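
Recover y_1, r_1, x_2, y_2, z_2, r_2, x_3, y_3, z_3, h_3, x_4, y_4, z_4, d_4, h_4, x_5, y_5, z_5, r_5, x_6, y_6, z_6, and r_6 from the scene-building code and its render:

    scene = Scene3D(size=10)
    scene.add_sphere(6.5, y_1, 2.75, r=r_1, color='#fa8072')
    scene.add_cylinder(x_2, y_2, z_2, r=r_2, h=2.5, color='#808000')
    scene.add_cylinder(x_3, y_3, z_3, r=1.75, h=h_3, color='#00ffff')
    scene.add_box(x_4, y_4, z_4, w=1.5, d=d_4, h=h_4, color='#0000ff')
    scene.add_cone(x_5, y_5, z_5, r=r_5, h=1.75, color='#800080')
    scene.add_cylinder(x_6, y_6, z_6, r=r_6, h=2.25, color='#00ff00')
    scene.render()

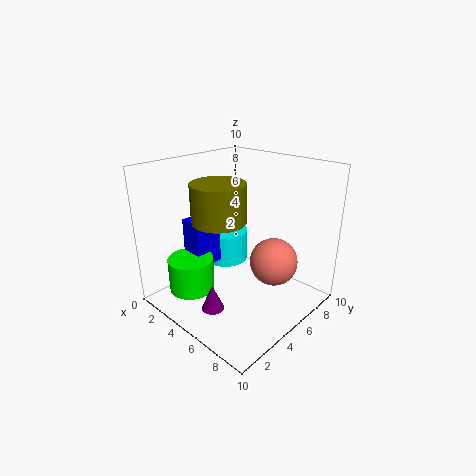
y_1 = 7.25, r_1 = 1.75, x_2 = 5, y_2 = 3.25, z_2 = 6.75, r_2 = 1.75, x_3 = 1.75, y_3 = 7, z_3 = 1.5, h_3 = 2.5, x_4 = 2.5, y_4 = 2.25, z_4 = 3.25, d_4 = 2, h_4 = 3.25, x_5 = 5.5, y_5 = 2, z_5 = 1, r_5 = 0.75, x_6 = 3.75, y_6 = 1.75, z_6 = 2, r_6 = 1.5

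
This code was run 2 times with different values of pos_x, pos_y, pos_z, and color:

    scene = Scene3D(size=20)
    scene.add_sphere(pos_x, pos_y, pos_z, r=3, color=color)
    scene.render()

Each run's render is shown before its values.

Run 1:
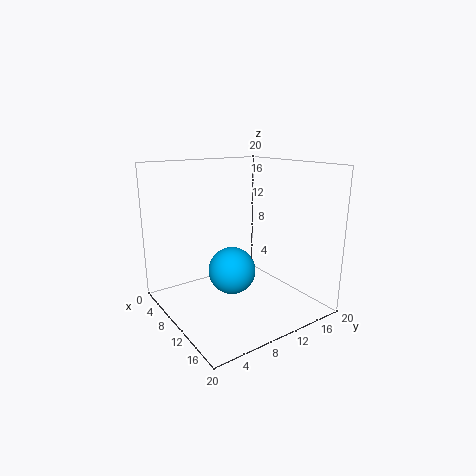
pos_x = 13
pos_y = 7
pos_z = 7
color = 'deepskyblue'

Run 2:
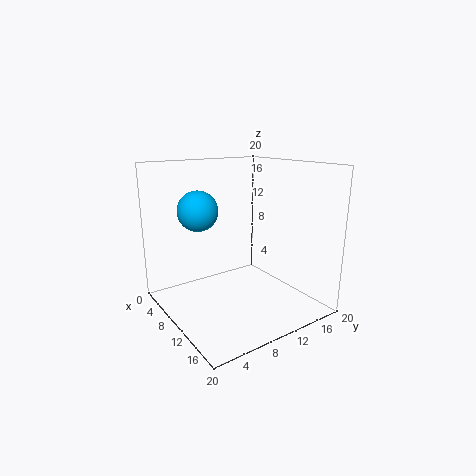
pos_x = 4
pos_y = 7
pos_z = 13
color = 'deepskyblue'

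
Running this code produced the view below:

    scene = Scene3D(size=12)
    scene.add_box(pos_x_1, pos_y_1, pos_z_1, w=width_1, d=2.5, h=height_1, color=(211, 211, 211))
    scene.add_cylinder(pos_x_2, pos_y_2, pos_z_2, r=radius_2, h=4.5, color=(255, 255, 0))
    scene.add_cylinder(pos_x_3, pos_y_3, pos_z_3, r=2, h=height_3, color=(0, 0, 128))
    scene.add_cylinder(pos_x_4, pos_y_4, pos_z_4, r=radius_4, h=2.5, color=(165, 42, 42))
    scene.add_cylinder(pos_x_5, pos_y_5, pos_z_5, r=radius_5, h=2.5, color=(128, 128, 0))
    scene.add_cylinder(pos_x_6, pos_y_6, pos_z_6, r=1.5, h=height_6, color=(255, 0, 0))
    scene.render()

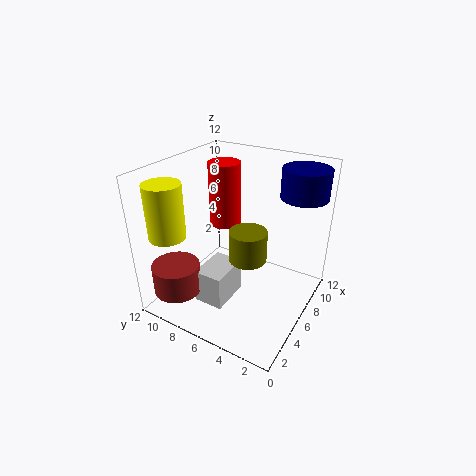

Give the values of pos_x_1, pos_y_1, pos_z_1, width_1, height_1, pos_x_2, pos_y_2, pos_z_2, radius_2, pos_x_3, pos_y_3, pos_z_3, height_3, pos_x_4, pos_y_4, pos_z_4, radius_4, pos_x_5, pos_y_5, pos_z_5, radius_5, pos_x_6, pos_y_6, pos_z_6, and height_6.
pos_x_1 = 3; pos_y_1 = 6; pos_z_1 = 0.5; width_1 = 3.5; height_1 = 3; pos_x_2 = 2.5; pos_y_2 = 10.5; pos_z_2 = 6.5; radius_2 = 1.5; pos_x_3 = 10; pos_y_3 = 2; pos_z_3 = 9; height_3 = 2.5; pos_x_4 = 2.5; pos_y_4 = 10; pos_z_4 = 1.5; radius_4 = 2; pos_x_5 = 5; pos_y_5 = 4.5; pos_z_5 = 5; radius_5 = 1.5; pos_x_6 = 9.5; pos_y_6 = 9.5; pos_z_6 = 5; height_6 = 6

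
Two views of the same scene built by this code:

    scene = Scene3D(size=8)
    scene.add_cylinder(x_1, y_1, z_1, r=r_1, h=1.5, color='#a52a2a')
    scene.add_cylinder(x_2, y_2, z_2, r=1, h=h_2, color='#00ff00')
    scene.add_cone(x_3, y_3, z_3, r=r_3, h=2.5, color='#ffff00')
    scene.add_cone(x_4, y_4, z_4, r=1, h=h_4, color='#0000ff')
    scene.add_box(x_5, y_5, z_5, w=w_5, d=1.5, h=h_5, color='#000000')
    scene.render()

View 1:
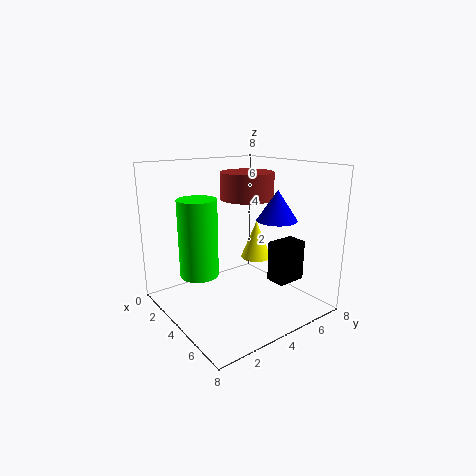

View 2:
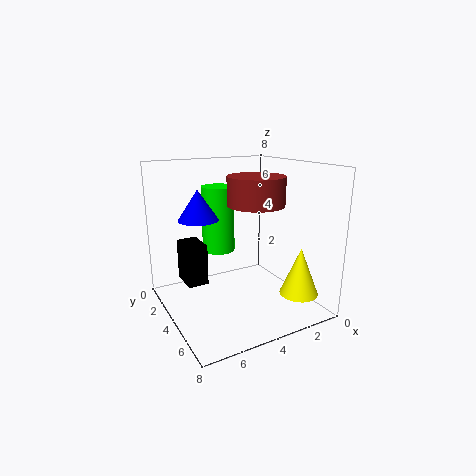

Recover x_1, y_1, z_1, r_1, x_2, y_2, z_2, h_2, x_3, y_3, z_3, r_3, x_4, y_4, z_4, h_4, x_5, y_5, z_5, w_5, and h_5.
x_1 = 3.5, y_1 = 5, z_1 = 6, r_1 = 1.5, x_2 = 4, y_2 = 1.5, z_2 = 2.5, h_2 = 4, x_3 = 2, y_3 = 7, z_3 = 1.5, r_3 = 1, x_4 = 6.5, y_4 = 4.5, z_4 = 5.5, h_4 = 1.5, x_5 = 6.5, y_5 = 4, z_5 = 2.5, w_5 = 1, h_5 = 2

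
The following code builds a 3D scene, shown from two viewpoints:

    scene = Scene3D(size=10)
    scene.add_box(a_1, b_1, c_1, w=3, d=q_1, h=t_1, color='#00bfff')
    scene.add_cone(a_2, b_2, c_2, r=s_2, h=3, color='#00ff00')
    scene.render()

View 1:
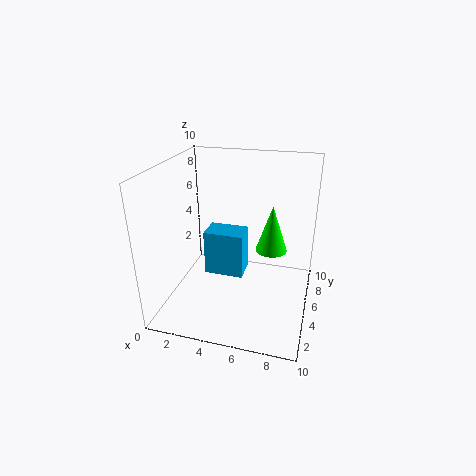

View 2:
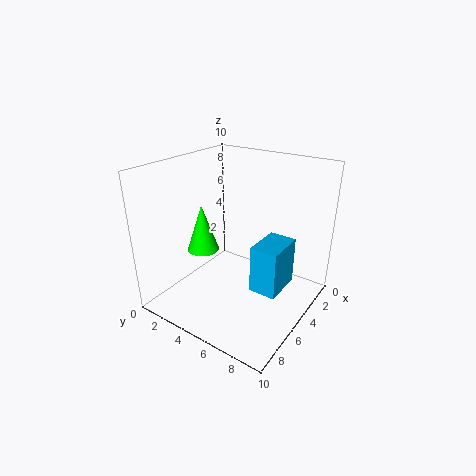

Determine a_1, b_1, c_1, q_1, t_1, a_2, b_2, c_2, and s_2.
a_1 = 2, b_1 = 6, c_1 = 1, q_1 = 2, t_1 = 3.5, a_2 = 7.5, b_2 = 4, c_2 = 5, s_2 = 1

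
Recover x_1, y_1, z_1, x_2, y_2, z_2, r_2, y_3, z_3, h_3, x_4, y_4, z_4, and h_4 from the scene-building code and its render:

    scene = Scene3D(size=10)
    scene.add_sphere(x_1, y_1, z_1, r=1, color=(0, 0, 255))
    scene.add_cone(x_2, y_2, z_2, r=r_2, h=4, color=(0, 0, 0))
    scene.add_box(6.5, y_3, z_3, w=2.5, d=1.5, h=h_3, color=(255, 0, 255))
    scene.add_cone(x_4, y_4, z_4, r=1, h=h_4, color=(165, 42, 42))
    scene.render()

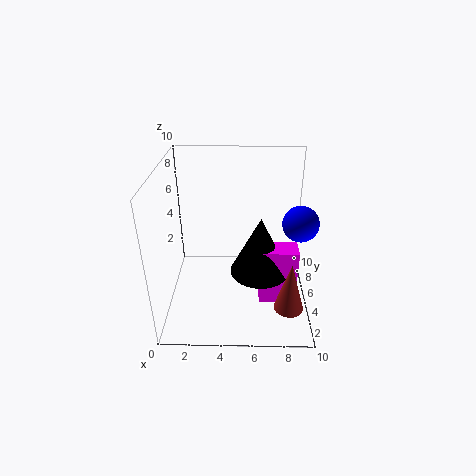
x_1 = 8.5
y_1 = 1.5
z_1 = 8
x_2 = 6.5
y_2 = 4
z_2 = 3
r_2 = 2
y_3 = 3
z_3 = 1
h_3 = 4
x_4 = 8.5
y_4 = 2.5
z_4 = 1
h_4 = 3.5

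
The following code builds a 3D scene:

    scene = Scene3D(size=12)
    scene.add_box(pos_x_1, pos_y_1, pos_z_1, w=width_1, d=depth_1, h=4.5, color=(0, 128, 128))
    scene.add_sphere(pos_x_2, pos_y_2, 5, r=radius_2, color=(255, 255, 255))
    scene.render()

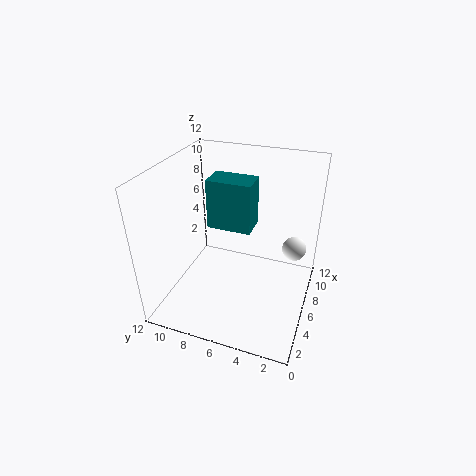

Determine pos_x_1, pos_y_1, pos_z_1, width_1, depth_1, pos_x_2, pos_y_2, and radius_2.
pos_x_1 = 7.5; pos_y_1 = 5.5; pos_z_1 = 5.5; width_1 = 2.5; depth_1 = 4; pos_x_2 = 7.5; pos_y_2 = 1.5; radius_2 = 1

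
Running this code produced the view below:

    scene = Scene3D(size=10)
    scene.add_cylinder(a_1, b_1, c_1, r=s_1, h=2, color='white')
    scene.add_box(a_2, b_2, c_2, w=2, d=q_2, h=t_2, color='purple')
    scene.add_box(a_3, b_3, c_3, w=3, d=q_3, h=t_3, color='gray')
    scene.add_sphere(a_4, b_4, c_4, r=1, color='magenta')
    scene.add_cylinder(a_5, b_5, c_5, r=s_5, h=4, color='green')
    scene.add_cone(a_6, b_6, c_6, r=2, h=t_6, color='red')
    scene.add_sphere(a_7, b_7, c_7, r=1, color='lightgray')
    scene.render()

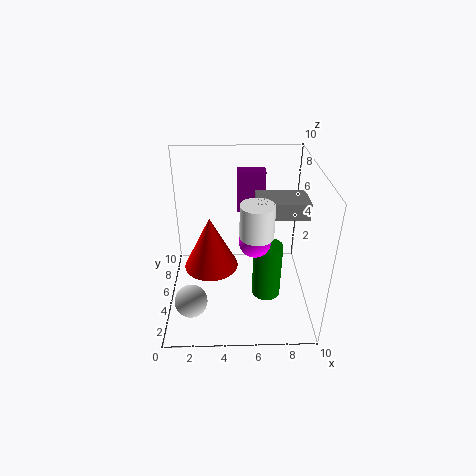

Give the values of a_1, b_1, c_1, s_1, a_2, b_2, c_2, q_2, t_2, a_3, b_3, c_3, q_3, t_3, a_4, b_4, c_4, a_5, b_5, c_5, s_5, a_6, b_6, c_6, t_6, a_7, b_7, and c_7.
a_1 = 6
b_1 = 2
c_1 = 7
s_1 = 1
a_2 = 5
b_2 = 7
c_2 = 6
q_2 = 1
t_2 = 3
a_3 = 6
b_3 = 2
c_3 = 8
q_3 = 2
t_3 = 1
a_4 = 6
b_4 = 3
c_4 = 6
a_5 = 7
b_5 = 4
c_5 = 1
s_5 = 1
a_6 = 3
b_6 = 6
c_6 = 2
t_6 = 4
a_7 = 2
b_7 = 1
c_7 = 3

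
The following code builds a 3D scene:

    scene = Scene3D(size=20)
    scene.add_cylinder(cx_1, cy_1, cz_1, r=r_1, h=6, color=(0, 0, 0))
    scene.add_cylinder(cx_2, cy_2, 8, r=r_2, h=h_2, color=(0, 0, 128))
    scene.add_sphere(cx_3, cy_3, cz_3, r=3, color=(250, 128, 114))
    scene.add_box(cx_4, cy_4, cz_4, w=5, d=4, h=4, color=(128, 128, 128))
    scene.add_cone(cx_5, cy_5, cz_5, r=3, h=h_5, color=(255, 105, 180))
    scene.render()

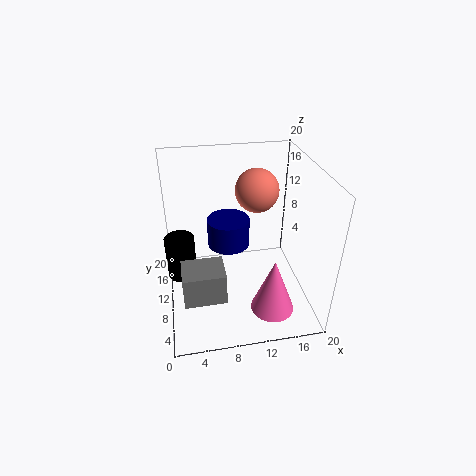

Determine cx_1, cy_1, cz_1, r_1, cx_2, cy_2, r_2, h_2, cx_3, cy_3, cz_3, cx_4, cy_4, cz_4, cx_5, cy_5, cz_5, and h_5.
cx_1 = 2
cy_1 = 10
cz_1 = 5
r_1 = 2
cx_2 = 9
cy_2 = 12
r_2 = 3
h_2 = 4
cx_3 = 13
cy_3 = 12
cz_3 = 16
cx_4 = 2
cy_4 = 1
cz_4 = 7
cx_5 = 14
cy_5 = 5
cz_5 = 1
h_5 = 8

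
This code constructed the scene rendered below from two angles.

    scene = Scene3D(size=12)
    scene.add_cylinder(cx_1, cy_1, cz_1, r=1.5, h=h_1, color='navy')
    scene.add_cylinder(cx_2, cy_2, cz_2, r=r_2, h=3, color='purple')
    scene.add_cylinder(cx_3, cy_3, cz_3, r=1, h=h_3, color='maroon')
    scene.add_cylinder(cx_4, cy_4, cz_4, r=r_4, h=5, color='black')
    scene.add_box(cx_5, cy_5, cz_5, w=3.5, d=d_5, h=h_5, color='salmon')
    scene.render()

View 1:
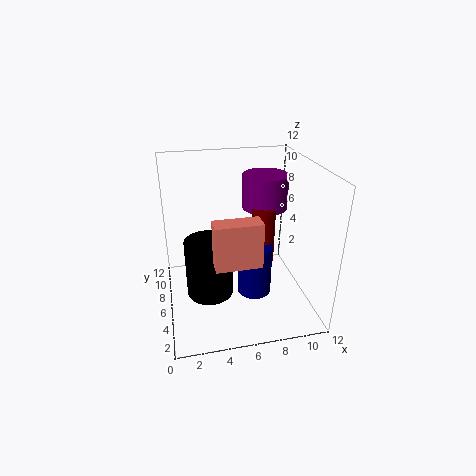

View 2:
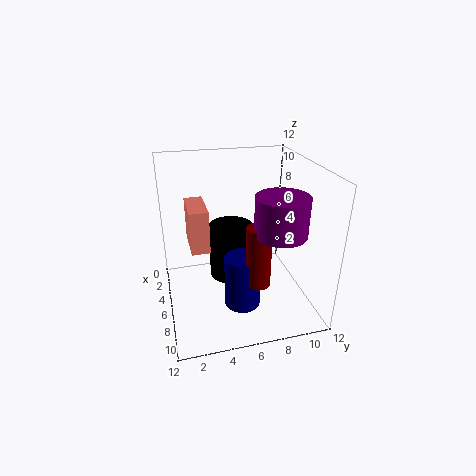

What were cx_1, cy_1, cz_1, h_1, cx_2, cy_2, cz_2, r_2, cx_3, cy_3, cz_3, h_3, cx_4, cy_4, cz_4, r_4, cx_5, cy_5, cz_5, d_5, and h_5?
cx_1 = 7.5; cy_1 = 6; cz_1 = 0.5; h_1 = 4.5; cx_2 = 9; cy_2 = 8.5; cz_2 = 7.5; r_2 = 2; cx_3 = 8.5; cy_3 = 7; cz_3 = 3; h_3 = 5; cx_4 = 3.5; cy_4 = 6; cz_4 = 1; r_4 = 2; cx_5 = 3.5; cy_5 = 2; cz_5 = 5.5; d_5 = 1.5; h_5 = 3.5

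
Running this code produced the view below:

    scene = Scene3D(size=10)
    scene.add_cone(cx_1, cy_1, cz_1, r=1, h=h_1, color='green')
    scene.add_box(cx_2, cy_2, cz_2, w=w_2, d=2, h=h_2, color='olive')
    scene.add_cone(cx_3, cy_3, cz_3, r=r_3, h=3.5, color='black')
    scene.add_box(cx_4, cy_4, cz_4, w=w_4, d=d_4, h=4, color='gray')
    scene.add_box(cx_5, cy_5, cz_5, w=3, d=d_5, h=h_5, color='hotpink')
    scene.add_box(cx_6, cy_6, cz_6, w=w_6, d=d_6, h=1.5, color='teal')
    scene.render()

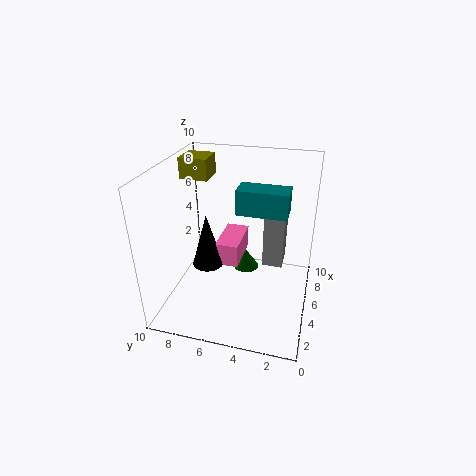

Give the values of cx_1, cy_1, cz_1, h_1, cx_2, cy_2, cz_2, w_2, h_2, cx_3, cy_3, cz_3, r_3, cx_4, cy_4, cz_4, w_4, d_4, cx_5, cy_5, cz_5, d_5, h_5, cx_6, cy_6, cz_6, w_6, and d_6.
cx_1 = 7.5, cy_1 = 5, cz_1 = 1, h_1 = 1.5, cx_2 = 6, cy_2 = 7.5, cz_2 = 8.5, w_2 = 2, h_2 = 1.5, cx_3 = 3, cy_3 = 6.5, cz_3 = 4, r_3 = 1, cx_4 = 6.5, cy_4 = 2, cz_4 = 2, w_4 = 2, d_4 = 1.5, cx_5 = 3, cy_5 = 4.5, cz_5 = 4, d_5 = 1.5, h_5 = 1.5, cx_6 = 2.5, cy_6 = 1.5, cz_6 = 8, w_6 = 1.5, d_6 = 3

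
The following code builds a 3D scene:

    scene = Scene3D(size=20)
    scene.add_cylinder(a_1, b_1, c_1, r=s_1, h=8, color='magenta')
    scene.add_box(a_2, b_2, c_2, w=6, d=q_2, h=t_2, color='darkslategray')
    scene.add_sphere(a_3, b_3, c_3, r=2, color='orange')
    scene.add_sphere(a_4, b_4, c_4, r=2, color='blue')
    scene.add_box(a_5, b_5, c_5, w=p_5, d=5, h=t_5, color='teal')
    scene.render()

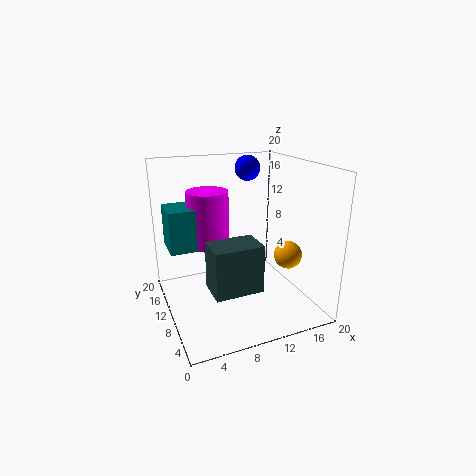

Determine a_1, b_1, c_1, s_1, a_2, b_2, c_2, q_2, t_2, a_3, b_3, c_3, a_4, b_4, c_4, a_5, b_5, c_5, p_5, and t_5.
a_1 = 7, b_1 = 14, c_1 = 8, s_1 = 3, a_2 = 4, b_2 = 2, c_2 = 6, q_2 = 4, t_2 = 6, a_3 = 17, b_3 = 8, c_3 = 7, a_4 = 15, b_4 = 18, c_4 = 18, a_5 = 1, b_5 = 12, c_5 = 8, p_5 = 5, t_5 = 6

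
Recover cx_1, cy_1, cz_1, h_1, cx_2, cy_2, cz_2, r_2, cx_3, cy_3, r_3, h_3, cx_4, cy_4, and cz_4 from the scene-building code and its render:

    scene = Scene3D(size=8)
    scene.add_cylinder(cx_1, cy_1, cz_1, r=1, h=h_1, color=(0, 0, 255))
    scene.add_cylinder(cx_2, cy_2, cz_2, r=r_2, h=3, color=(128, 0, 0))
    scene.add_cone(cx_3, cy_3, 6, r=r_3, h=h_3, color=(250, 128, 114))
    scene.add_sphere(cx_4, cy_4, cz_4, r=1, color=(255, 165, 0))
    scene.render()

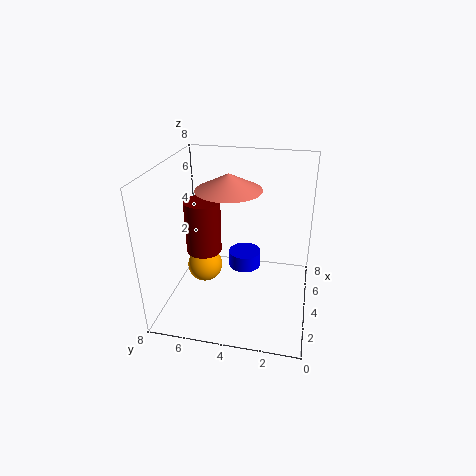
cx_1 = 6, cy_1 = 4, cz_1 = 1, h_1 = 1, cx_2 = 4, cy_2 = 6, cz_2 = 3, r_2 = 1, cx_3 = 6, cy_3 = 5, r_3 = 2, h_3 = 1, cx_4 = 4, cy_4 = 6, cz_4 = 2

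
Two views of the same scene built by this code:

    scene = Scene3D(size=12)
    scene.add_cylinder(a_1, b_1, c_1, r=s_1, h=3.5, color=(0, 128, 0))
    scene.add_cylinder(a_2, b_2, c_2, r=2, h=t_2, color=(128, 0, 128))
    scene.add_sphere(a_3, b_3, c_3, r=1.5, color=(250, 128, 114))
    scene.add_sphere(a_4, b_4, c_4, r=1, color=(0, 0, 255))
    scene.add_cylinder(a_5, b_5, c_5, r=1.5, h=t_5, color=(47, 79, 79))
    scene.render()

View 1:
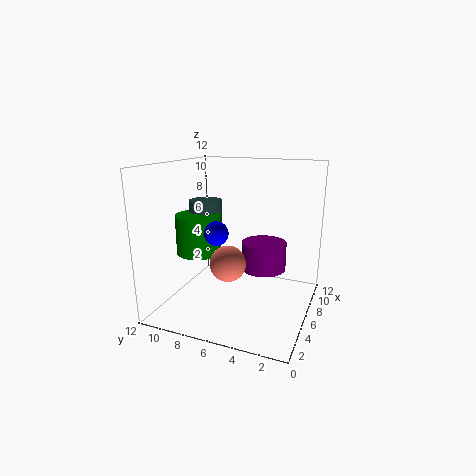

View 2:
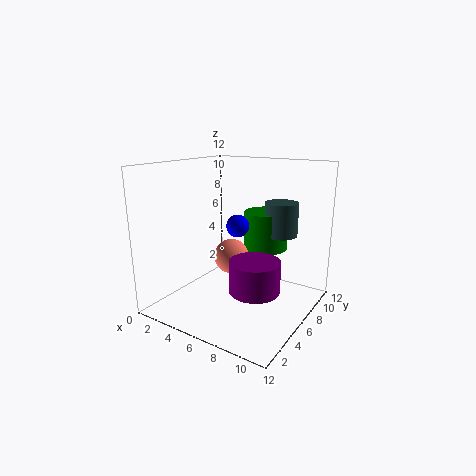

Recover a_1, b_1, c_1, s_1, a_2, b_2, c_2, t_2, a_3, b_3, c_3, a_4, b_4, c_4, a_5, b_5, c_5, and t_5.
a_1 = 6.5
b_1 = 10
c_1 = 4
s_1 = 2
a_2 = 8.5
b_2 = 4.5
c_2 = 2.5
t_2 = 2.5
a_3 = 5
b_3 = 6.5
c_3 = 4
a_4 = 5
b_4 = 7.5
c_4 = 6.5
a_5 = 8
b_5 = 10
c_5 = 5.5
t_5 = 3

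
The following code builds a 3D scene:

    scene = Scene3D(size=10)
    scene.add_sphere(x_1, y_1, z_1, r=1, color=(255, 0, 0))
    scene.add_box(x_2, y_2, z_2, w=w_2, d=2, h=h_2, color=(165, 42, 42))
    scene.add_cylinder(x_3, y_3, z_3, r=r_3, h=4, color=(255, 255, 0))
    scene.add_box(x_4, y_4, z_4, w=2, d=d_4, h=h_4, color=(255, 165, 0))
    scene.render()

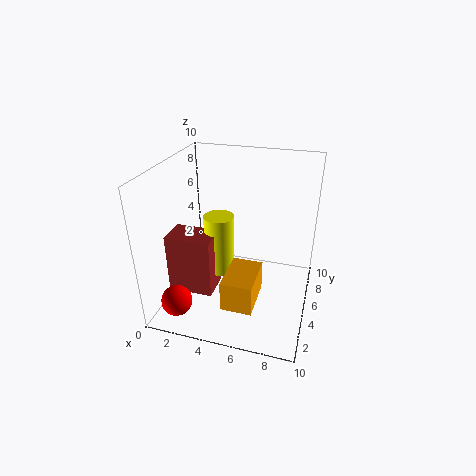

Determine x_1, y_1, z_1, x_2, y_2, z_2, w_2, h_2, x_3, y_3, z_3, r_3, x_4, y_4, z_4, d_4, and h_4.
x_1 = 2
y_1 = 1
z_1 = 2
x_2 = 1
y_2 = 2
z_2 = 2
w_2 = 3
h_2 = 4
x_3 = 4
y_3 = 4
z_3 = 3
r_3 = 1
x_4 = 5
y_4 = 1
z_4 = 2
d_4 = 3
h_4 = 2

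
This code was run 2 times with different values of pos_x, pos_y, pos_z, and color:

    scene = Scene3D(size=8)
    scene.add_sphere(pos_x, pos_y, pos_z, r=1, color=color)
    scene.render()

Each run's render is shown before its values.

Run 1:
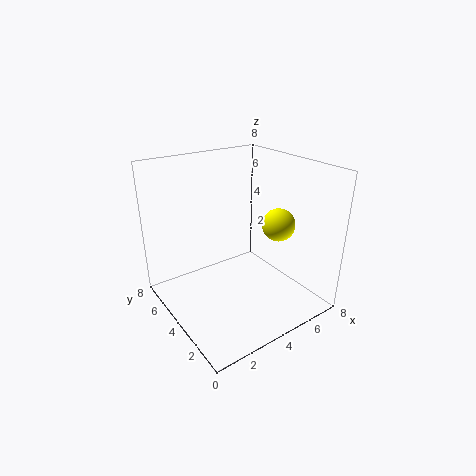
pos_x = 7
pos_y = 4
pos_z = 4
color = 'yellow'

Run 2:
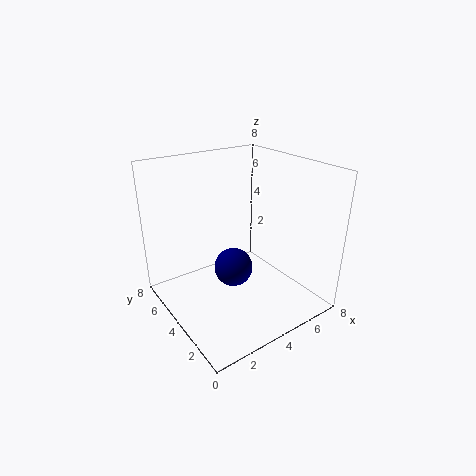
pos_x = 3
pos_y = 3
pos_z = 3
color = 'navy'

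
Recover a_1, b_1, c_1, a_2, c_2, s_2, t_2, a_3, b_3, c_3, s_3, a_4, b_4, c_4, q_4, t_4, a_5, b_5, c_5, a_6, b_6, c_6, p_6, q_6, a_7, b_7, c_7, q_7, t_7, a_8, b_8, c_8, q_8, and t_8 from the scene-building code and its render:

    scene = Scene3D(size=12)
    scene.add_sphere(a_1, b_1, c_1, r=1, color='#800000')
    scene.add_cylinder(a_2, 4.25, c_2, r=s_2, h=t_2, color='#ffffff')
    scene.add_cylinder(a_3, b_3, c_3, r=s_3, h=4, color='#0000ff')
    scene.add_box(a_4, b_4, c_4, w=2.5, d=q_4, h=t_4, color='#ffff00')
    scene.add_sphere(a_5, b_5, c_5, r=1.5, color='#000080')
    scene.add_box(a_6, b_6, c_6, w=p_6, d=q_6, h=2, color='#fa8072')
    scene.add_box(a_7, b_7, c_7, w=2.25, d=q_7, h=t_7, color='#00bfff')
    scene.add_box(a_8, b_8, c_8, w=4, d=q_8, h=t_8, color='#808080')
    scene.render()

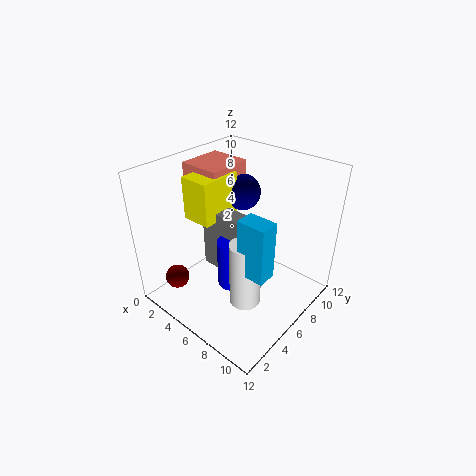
a_1 = 2.5; b_1 = 2; c_1 = 2.5; a_2 = 8.25; c_2 = 1.75; s_2 = 1.25; t_2 = 5.5; a_3 = 6.75; b_3 = 4.5; c_3 = 2.75; s_3 = 1.25; a_4 = 2.5; b_4 = 3.5; c_4 = 7.75; q_4 = 3.5; t_4 = 3.5; a_5 = 5; b_5 = 7.75; c_5 = 9.25; a_6 = 1.25; b_6 = 4.75; c_6 = 9.75; p_6 = 3.5; q_6 = 3.75; a_7 = 8.25; b_7 = 3.25; c_7 = 5.25; q_7 = 1.5; t_7 = 4.5; a_8 = 3.5; b_8 = 4.5; c_8 = 3.25; q_8 = 1.5; t_8 = 5.25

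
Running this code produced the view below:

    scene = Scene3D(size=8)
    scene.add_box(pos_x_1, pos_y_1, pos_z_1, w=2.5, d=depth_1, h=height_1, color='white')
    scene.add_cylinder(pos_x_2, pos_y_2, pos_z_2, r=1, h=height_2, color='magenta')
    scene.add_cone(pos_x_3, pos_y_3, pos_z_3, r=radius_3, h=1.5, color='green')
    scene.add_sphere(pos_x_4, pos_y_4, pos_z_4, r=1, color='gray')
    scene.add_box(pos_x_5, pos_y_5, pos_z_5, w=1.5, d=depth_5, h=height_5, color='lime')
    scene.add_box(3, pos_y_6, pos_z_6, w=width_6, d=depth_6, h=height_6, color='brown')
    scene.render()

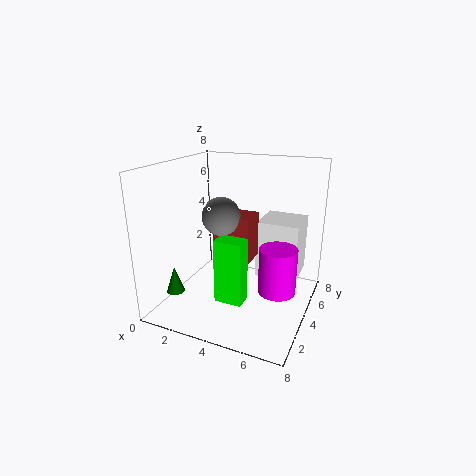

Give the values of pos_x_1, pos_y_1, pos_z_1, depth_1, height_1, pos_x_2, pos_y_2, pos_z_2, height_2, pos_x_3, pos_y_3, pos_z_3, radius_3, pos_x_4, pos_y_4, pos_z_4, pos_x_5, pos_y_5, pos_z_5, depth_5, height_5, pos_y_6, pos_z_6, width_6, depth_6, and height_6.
pos_x_1 = 4.5, pos_y_1 = 5.5, pos_z_1 = 1, depth_1 = 2.5, height_1 = 3.5, pos_x_2 = 6.5, pos_y_2 = 3.5, pos_z_2 = 1.5, height_2 = 2.5, pos_x_3 = 1, pos_y_3 = 2, pos_z_3 = 1, radius_3 = 0.5, pos_x_4 = 3.5, pos_y_4 = 3, pos_z_4 = 5.5, pos_x_5 = 3.5, pos_y_5 = 2, pos_z_5 = 1, depth_5 = 1, height_5 = 3.5, pos_y_6 = 3, pos_z_6 = 3, width_6 = 2, depth_6 = 1.5, height_6 = 2.5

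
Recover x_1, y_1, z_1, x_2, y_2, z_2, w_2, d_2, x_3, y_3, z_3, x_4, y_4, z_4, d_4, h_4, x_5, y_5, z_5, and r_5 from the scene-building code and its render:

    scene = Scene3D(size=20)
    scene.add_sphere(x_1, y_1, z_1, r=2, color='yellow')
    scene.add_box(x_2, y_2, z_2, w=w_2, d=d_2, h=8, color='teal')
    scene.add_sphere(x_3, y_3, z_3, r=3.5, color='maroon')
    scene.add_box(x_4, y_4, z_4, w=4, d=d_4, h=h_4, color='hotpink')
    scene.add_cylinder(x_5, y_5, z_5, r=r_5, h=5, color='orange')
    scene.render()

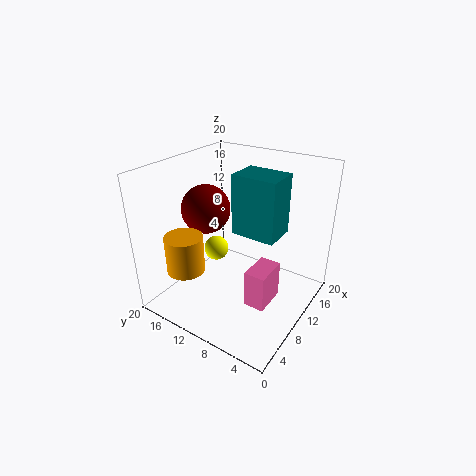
x_1 = 14; y_1 = 17; z_1 = 4; x_2 = 8.5; y_2 = 4; z_2 = 11.5; w_2 = 4.5; d_2 = 6; x_3 = 10; y_3 = 15.5; z_3 = 13; x_4 = 3; y_4 = 2; z_4 = 6; d_4 = 2.5; h_4 = 4.5; x_5 = 3.5; y_5 = 14; z_5 = 7; r_5 = 2.5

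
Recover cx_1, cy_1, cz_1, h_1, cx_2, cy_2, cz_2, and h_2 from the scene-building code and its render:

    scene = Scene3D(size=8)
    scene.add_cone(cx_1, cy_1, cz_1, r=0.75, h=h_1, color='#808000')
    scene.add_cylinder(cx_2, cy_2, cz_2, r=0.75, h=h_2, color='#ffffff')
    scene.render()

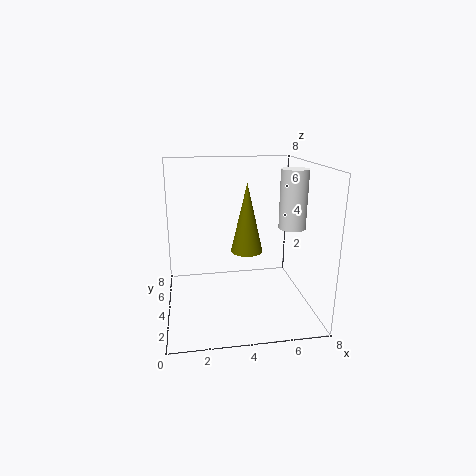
cx_1 = 4, cy_1 = 1.5, cz_1 = 4.25, h_1 = 3.25, cx_2 = 7, cy_2 = 3.75, cz_2 = 4.5, h_2 = 3.25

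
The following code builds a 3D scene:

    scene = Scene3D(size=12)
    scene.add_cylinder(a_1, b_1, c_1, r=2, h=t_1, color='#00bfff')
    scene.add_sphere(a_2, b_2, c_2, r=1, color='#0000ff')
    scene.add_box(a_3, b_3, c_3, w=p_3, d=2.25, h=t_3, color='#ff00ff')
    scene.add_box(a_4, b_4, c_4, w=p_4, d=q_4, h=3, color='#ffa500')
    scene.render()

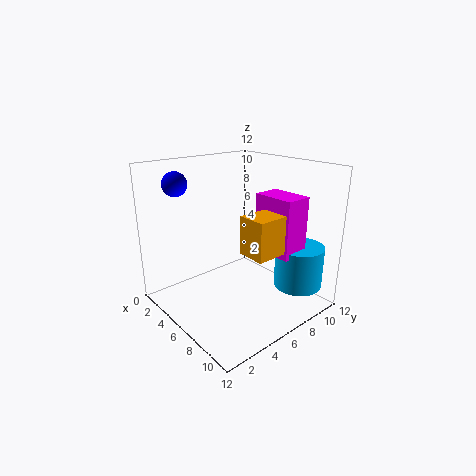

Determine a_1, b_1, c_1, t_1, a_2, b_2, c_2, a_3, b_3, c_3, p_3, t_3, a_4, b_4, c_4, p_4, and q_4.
a_1 = 9.75, b_1 = 9.5, c_1 = 2, t_1 = 3.5, a_2 = 2.75, b_2 = 2.25, c_2 = 10.5, a_3 = 6.75, b_3 = 7.25, c_3 = 5, p_3 = 3.5, t_3 = 4.75, a_4 = 8, b_4 = 4.5, c_4 = 5.75, p_4 = 2.25, q_4 = 2.5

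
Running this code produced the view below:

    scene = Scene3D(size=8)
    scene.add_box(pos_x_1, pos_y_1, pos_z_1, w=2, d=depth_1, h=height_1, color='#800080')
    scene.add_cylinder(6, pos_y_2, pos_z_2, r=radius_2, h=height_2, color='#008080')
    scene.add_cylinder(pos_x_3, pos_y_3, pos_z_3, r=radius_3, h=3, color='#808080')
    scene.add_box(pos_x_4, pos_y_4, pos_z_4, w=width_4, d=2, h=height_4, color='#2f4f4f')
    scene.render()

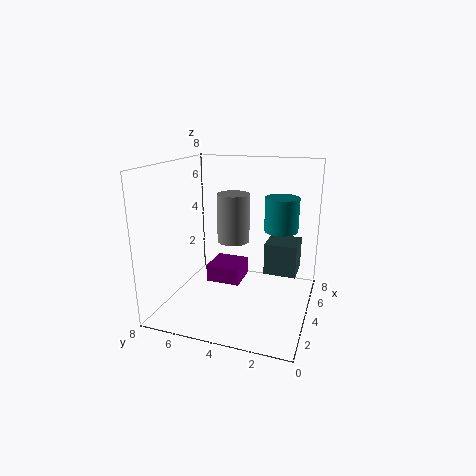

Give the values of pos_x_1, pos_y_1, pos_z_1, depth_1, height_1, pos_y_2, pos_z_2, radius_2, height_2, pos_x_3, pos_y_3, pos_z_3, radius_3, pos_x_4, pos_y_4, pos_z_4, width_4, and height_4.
pos_x_1 = 4; pos_y_1 = 4; pos_z_1 = 1; depth_1 = 2; height_1 = 1; pos_y_2 = 2; pos_z_2 = 4; radius_2 = 1; height_2 = 2; pos_x_3 = 6; pos_y_3 = 5; pos_z_3 = 3; radius_3 = 1; pos_x_4 = 6; pos_y_4 = 1; pos_z_4 = 1; width_4 = 2; height_4 = 2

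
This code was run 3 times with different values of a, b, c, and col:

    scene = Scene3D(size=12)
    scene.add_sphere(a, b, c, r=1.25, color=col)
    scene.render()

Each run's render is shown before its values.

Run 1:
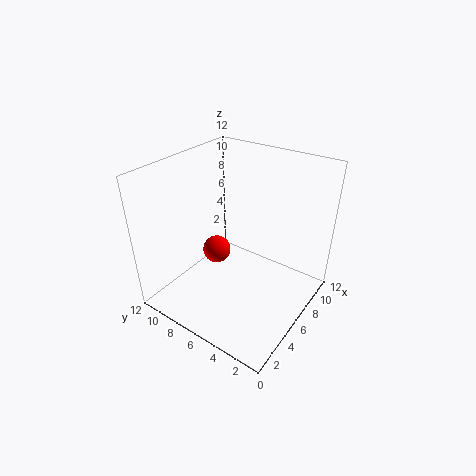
a = 6.5
b = 8.75
c = 3.5
col = 'red'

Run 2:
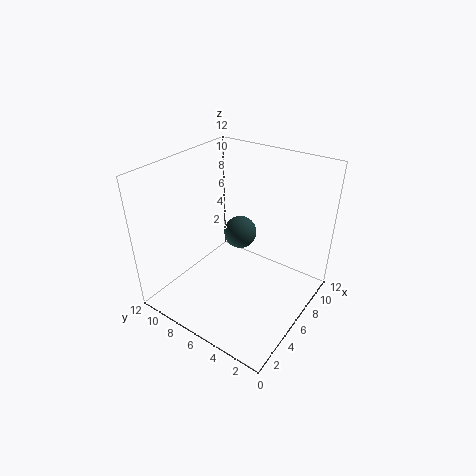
a = 5.25
b = 5.25
c = 7.25
col = 'darkslategray'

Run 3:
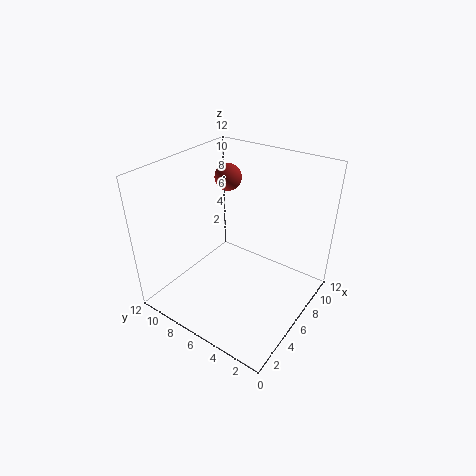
a = 9.75
b = 9.75
c = 9.25
col = 'brown'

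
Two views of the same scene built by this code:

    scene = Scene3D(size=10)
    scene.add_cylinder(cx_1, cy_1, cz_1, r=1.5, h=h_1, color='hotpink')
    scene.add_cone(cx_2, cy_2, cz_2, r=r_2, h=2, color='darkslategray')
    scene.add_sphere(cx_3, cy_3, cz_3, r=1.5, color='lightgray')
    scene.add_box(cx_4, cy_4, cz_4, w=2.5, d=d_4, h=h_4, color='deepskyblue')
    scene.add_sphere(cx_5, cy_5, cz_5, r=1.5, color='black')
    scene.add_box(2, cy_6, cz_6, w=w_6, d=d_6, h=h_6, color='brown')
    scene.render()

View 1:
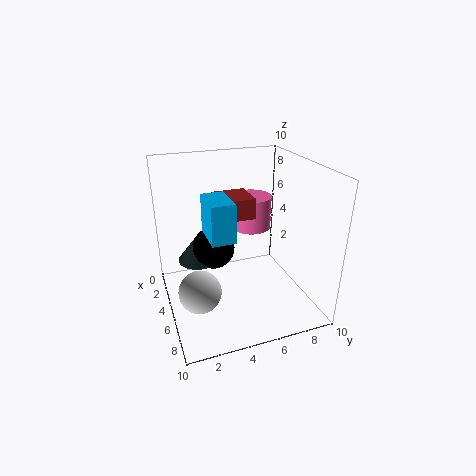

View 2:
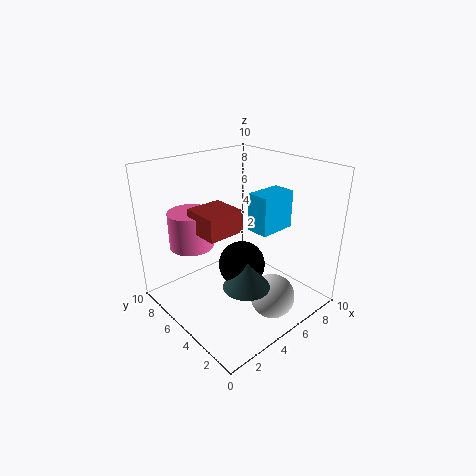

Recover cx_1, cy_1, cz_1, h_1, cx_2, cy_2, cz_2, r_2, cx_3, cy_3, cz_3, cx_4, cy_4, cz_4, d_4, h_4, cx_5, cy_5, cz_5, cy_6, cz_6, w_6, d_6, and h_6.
cx_1 = 2.5, cy_1 = 7, cz_1 = 4.5, h_1 = 2.5, cx_2 = 3.5, cy_2 = 2.5, cz_2 = 3, r_2 = 1.5, cx_3 = 5.5, cy_3 = 2, cz_3 = 1.5, cx_4 = 5, cy_4 = 2.5, cz_4 = 6, d_4 = 1.5, h_4 = 2.5, cx_5 = 4, cy_5 = 3.5, cz_5 = 4, cy_6 = 4, cz_6 = 6, w_6 = 2.5, d_6 = 2.5, h_6 = 1.5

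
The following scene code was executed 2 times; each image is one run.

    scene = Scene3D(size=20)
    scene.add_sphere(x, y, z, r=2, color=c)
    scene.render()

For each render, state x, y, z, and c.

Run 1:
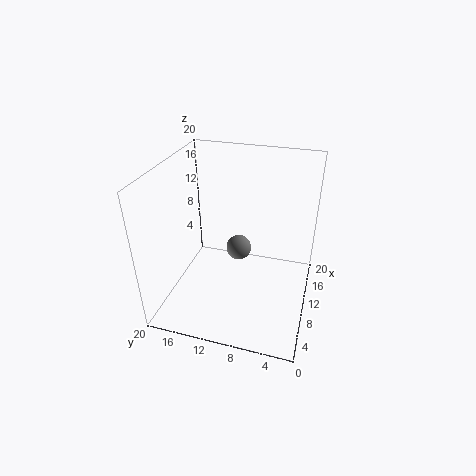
x = 15.5, y = 11.5, z = 4.5, c = 'gray'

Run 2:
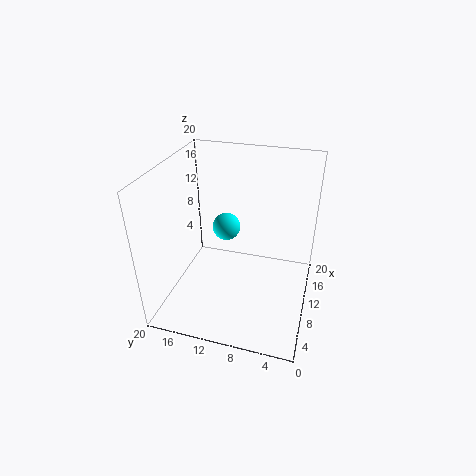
x = 12.5, y = 12.5, z = 10, c = 'cyan'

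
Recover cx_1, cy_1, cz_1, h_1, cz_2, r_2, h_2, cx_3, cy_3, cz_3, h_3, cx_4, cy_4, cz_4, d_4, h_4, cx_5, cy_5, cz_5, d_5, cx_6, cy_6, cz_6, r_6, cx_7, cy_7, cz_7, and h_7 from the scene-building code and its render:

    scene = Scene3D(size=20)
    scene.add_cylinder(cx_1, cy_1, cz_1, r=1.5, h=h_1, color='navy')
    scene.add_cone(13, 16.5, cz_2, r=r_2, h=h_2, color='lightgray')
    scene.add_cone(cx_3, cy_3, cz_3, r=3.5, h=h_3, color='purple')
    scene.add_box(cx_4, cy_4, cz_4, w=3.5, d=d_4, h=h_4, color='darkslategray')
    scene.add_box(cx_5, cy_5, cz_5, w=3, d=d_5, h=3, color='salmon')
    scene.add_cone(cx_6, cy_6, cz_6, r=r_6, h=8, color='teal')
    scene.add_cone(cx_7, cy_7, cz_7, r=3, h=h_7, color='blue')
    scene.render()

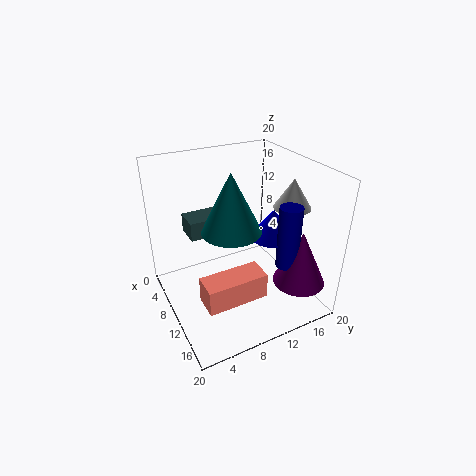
cx_1 = 15.5
cy_1 = 14.5
cz_1 = 7.5
h_1 = 8.5
cz_2 = 14.5
r_2 = 2.5
h_2 = 4
cx_3 = 16.5
cy_3 = 16
cz_3 = 5
h_3 = 7.5
cx_4 = 6
cy_4 = 3.5
cz_4 = 11
d_4 = 7
h_4 = 2.5
cx_5 = 17
cy_5 = 1.5
cz_5 = 8
d_5 = 7
cx_6 = 11
cy_6 = 8.5
cz_6 = 12
r_6 = 4
cx_7 = 12.5
cy_7 = 14
cz_7 = 10.5
h_7 = 4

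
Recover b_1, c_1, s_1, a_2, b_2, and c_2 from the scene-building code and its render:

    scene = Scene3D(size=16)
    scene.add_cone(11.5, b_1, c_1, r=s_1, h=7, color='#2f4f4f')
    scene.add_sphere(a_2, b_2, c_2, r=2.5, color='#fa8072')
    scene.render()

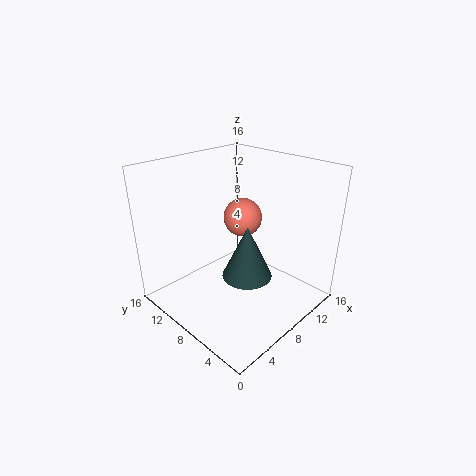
b_1 = 9.75; c_1 = 0.5; s_1 = 3.25; a_2 = 13.25; b_2 = 12.25; c_2 = 7.5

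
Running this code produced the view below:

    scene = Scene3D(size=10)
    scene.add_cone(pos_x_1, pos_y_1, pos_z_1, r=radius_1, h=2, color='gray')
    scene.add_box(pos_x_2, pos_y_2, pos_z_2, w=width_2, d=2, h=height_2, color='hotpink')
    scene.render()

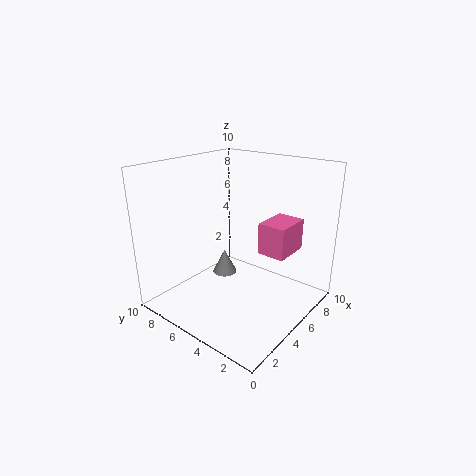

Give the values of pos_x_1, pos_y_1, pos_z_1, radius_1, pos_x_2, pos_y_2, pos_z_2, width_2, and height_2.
pos_x_1 = 7.25
pos_y_1 = 8.25
pos_z_1 = 0.25
radius_1 = 1
pos_x_2 = 6
pos_y_2 = 2
pos_z_2 = 3.75
width_2 = 2.75
height_2 = 2.25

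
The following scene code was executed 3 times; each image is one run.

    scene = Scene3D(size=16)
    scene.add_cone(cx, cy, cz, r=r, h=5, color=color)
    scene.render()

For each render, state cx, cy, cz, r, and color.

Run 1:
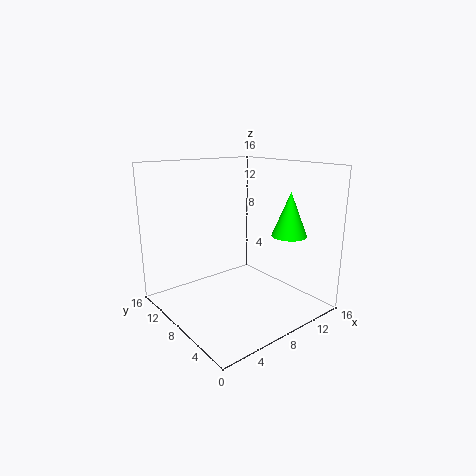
cx = 13, cy = 5, cz = 8, r = 2, color = 'lime'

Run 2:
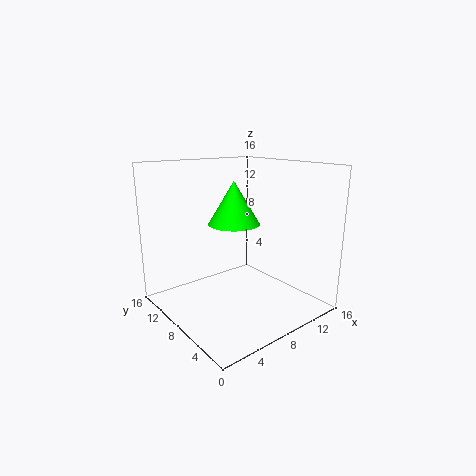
cx = 9, cy = 10, cz = 9, r = 3, color = 'lime'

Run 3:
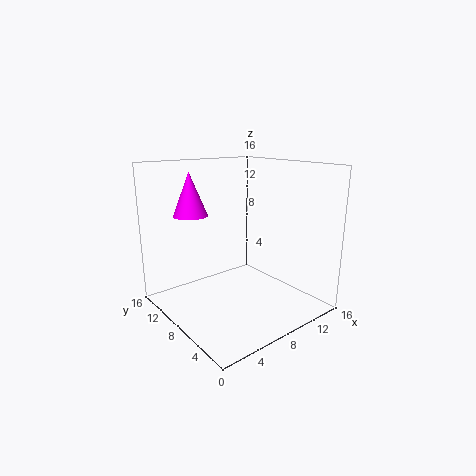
cx = 5, cy = 13, cz = 10, r = 2, color = 'magenta'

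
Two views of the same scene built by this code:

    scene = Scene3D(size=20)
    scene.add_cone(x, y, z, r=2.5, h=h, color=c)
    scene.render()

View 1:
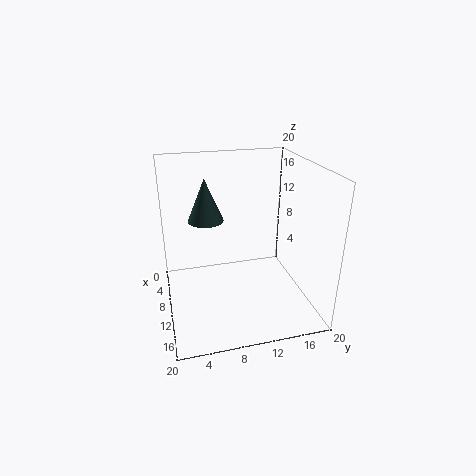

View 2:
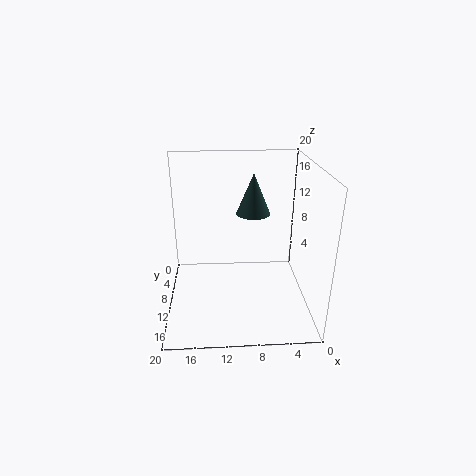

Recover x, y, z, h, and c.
x = 7.5; y = 6; z = 12; h = 6; c = 'darkslategray'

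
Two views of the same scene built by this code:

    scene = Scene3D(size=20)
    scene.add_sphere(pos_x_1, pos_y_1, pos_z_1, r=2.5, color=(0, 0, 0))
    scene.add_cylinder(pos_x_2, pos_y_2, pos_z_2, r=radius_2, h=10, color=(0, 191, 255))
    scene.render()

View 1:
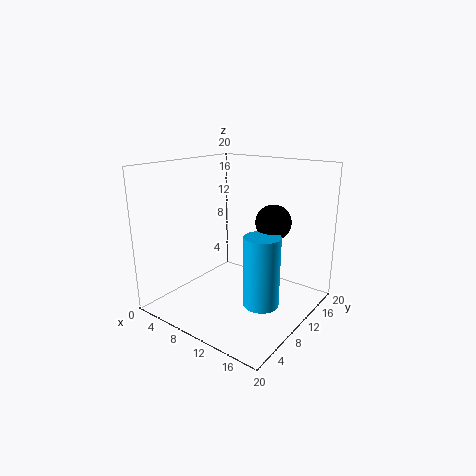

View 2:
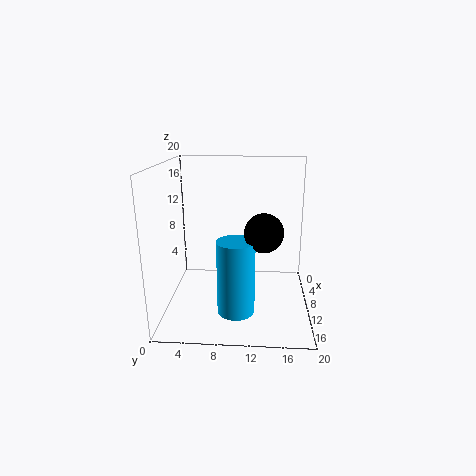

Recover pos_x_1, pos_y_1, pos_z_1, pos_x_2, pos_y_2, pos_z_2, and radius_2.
pos_x_1 = 13.5
pos_y_1 = 13.5
pos_z_1 = 12
pos_x_2 = 14
pos_y_2 = 10
pos_z_2 = 1
radius_2 = 2.5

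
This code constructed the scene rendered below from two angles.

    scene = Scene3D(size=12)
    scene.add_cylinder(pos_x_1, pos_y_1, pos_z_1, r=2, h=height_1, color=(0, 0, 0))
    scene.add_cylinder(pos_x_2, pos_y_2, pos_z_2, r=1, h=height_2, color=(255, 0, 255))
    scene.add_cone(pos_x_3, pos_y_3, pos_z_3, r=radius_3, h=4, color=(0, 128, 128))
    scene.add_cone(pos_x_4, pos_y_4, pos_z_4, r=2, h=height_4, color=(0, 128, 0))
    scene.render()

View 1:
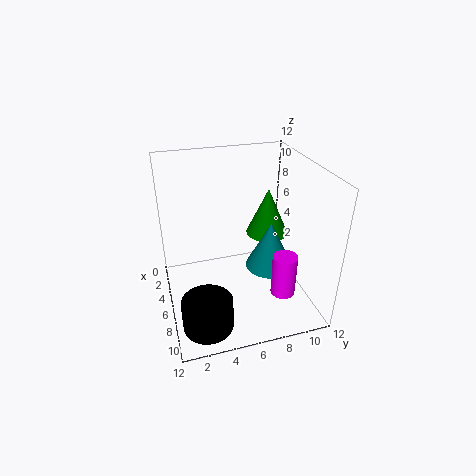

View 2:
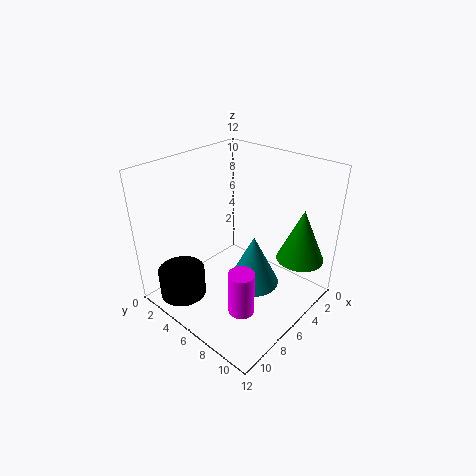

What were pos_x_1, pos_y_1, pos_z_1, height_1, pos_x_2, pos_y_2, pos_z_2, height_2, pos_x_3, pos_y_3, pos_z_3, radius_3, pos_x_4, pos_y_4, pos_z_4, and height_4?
pos_x_1 = 9.5, pos_y_1 = 2.5, pos_z_1 = 0.5, height_1 = 2.5, pos_x_2 = 9, pos_y_2 = 9, pos_z_2 = 2, height_2 = 3.5, pos_x_3 = 7, pos_y_3 = 8.5, pos_z_3 = 3.5, radius_3 = 2, pos_x_4 = 2.5, pos_y_4 = 10, pos_z_4 = 4, height_4 = 4.5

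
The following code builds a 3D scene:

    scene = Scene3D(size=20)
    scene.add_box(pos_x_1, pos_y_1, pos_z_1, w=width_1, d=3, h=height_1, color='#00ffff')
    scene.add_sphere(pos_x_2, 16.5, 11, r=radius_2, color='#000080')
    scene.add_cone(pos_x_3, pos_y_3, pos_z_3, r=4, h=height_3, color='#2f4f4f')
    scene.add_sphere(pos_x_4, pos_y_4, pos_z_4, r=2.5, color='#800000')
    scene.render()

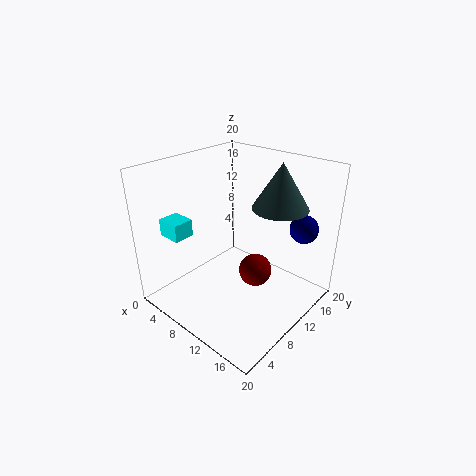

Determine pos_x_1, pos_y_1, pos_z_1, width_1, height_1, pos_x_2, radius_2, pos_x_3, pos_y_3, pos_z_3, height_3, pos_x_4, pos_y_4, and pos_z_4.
pos_x_1 = 0.5
pos_y_1 = 4
pos_z_1 = 9.5
width_1 = 3.5
height_1 = 2.5
pos_x_2 = 16.5
radius_2 = 2
pos_x_3 = 13
pos_y_3 = 15.5
pos_z_3 = 13.5
height_3 = 6.5
pos_x_4 = 10.5
pos_y_4 = 13.5
pos_z_4 = 3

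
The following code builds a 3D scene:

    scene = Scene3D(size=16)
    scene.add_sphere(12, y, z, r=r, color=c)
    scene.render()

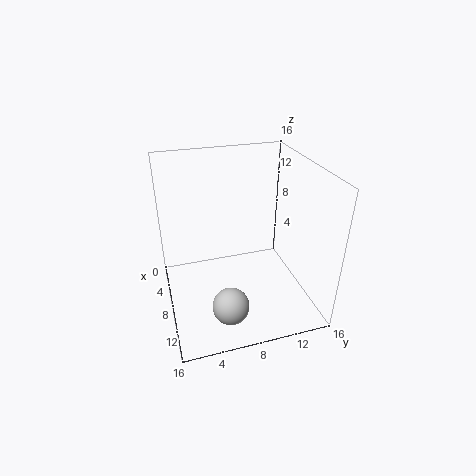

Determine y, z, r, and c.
y = 6
z = 2
r = 2
c = 'lightgray'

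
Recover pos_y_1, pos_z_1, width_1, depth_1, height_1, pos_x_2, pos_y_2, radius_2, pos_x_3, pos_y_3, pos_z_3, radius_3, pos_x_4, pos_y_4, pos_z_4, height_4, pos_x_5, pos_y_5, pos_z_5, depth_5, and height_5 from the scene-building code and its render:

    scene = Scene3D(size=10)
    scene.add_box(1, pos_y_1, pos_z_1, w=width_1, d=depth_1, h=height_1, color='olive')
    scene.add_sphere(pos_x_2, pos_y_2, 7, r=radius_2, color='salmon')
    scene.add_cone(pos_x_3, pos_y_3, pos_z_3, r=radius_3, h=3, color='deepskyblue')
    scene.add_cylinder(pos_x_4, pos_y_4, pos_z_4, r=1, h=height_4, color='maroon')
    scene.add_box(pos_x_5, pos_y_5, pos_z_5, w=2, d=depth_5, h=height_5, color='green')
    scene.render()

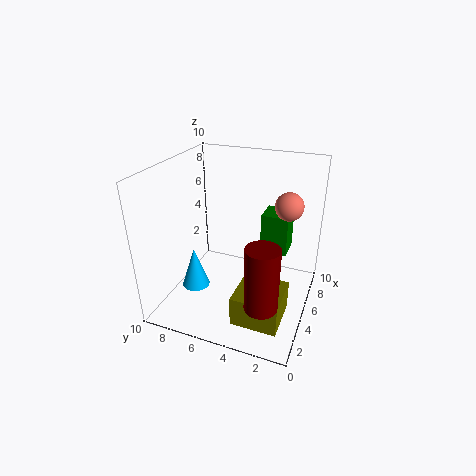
pos_y_1 = 1
pos_z_1 = 1
width_1 = 3
depth_1 = 3
height_1 = 2
pos_x_2 = 7
pos_y_2 = 2
radius_2 = 1
pos_x_3 = 4
pos_y_3 = 8
pos_z_3 = 1
radius_3 = 1
pos_x_4 = 1
pos_y_4 = 2
pos_z_4 = 3
height_4 = 4
pos_x_5 = 7
pos_y_5 = 2
pos_z_5 = 3
depth_5 = 2
height_5 = 3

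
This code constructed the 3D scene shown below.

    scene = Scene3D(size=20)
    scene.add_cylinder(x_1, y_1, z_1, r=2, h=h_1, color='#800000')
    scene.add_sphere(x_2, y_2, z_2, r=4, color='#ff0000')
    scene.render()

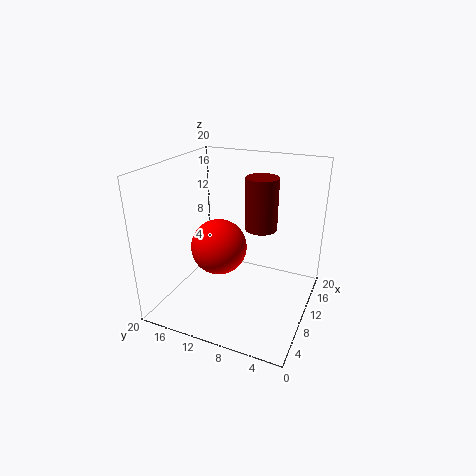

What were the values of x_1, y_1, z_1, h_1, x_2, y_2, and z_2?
x_1 = 8
y_1 = 6
z_1 = 13
h_1 = 6.5
x_2 = 10
y_2 = 13
z_2 = 8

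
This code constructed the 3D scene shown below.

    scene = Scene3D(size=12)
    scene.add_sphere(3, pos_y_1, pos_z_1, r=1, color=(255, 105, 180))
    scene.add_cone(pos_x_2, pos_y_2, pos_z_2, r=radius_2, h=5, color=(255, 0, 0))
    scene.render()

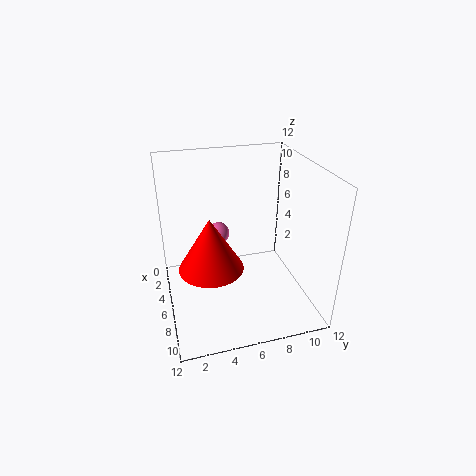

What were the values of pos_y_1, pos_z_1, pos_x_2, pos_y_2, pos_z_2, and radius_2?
pos_y_1 = 5
pos_z_1 = 5
pos_x_2 = 4
pos_y_2 = 4
pos_z_2 = 2
radius_2 = 3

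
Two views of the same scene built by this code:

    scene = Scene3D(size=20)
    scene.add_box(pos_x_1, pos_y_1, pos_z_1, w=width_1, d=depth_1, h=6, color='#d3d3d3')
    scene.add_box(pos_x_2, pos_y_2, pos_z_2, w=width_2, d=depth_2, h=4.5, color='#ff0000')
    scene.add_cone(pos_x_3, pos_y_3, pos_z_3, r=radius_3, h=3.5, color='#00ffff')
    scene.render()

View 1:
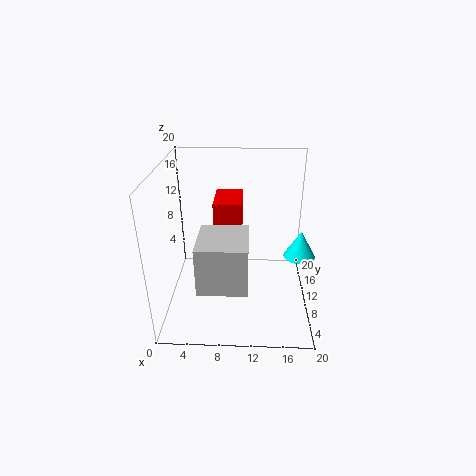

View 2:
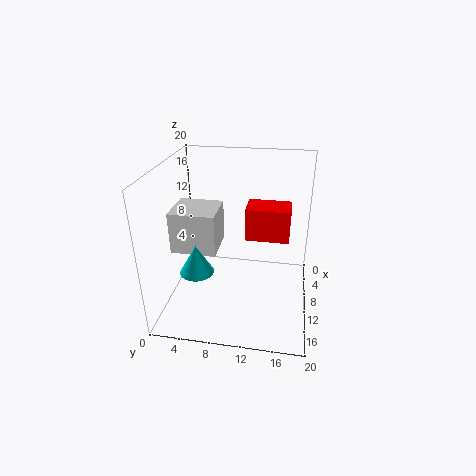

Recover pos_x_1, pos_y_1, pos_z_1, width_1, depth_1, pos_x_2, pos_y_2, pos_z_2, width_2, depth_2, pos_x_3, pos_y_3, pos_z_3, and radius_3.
pos_x_1 = 5.5
pos_y_1 = 0.5
pos_z_1 = 7.5
width_1 = 6
depth_1 = 6.5
pos_x_2 = 6.5
pos_y_2 = 11
pos_z_2 = 10
width_2 = 4
depth_2 = 6
pos_x_3 = 18
pos_y_3 = 6.5
pos_z_3 = 9.5
radius_3 = 2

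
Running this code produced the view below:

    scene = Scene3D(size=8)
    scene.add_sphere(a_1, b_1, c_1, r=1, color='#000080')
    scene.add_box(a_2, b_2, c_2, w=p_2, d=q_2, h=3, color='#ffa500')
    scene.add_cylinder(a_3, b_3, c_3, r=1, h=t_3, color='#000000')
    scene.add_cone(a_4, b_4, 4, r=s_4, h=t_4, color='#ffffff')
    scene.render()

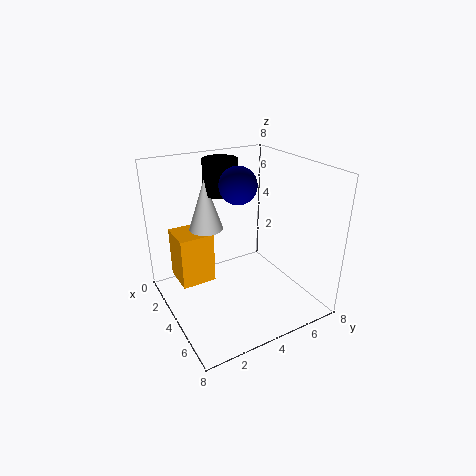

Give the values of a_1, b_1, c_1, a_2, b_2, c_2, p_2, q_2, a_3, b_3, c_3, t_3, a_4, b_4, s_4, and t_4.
a_1 = 4, b_1 = 4, c_1 = 7, a_2 = 1, b_2 = 1, c_2 = 1, p_2 = 2, q_2 = 2, a_3 = 2, b_3 = 4, c_3 = 6, t_3 = 2, a_4 = 2, b_4 = 3, s_4 = 1, t_4 = 3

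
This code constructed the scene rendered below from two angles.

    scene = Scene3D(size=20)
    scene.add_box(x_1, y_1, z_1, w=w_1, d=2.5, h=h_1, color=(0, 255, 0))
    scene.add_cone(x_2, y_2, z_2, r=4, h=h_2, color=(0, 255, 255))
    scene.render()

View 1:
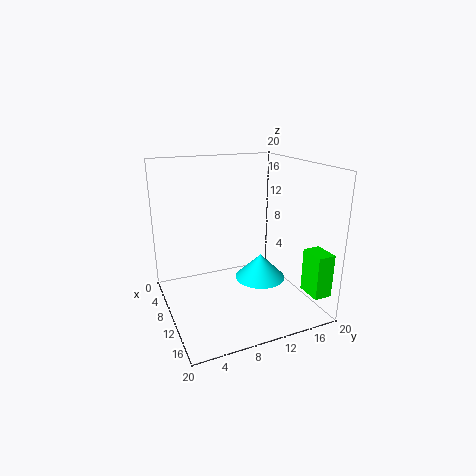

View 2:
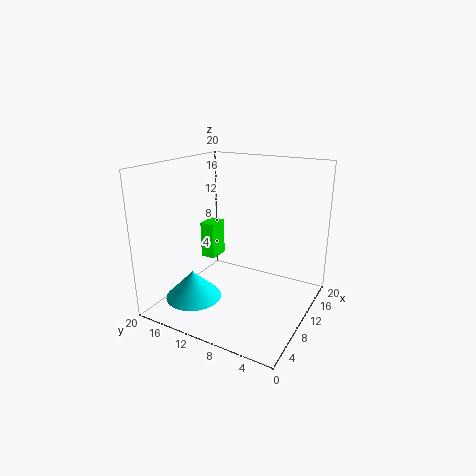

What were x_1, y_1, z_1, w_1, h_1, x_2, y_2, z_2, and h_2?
x_1 = 15, y_1 = 17.5, z_1 = 3, w_1 = 3.5, h_1 = 6, x_2 = 6.5, y_2 = 15.5, z_2 = 1, h_2 = 4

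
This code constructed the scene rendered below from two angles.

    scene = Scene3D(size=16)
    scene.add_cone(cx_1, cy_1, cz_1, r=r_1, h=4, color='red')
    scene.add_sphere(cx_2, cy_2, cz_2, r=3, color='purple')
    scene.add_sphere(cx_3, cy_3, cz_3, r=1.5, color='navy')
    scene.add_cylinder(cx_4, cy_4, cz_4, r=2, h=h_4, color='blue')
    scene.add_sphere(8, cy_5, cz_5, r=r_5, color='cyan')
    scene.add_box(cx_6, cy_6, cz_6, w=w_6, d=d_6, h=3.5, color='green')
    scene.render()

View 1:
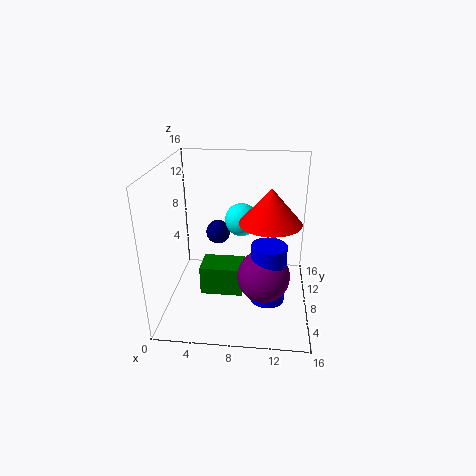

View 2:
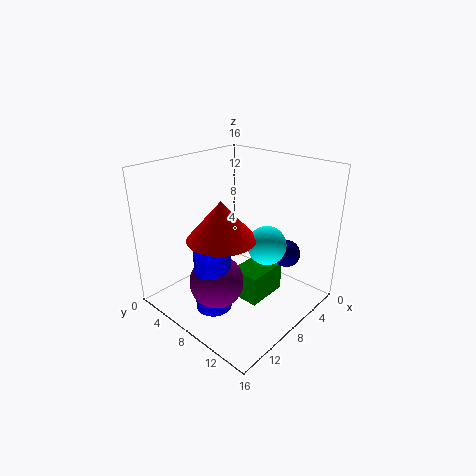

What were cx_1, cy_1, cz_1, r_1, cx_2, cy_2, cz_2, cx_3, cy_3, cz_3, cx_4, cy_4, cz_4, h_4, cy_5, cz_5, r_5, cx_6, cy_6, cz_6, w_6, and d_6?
cx_1 = 11.5
cy_1 = 9
cz_1 = 9.5
r_1 = 3.5
cx_2 = 11
cy_2 = 7.5
cz_2 = 3.5
cx_3 = 5
cy_3 = 12.5
cz_3 = 6.5
cx_4 = 11.5
cy_4 = 7.5
cz_4 = 0.5
h_4 = 7
cy_5 = 12
cz_5 = 8.5
r_5 = 2
cx_6 = 3.5
cy_6 = 7.5
cz_6 = 0.5
w_6 = 5
d_6 = 3.5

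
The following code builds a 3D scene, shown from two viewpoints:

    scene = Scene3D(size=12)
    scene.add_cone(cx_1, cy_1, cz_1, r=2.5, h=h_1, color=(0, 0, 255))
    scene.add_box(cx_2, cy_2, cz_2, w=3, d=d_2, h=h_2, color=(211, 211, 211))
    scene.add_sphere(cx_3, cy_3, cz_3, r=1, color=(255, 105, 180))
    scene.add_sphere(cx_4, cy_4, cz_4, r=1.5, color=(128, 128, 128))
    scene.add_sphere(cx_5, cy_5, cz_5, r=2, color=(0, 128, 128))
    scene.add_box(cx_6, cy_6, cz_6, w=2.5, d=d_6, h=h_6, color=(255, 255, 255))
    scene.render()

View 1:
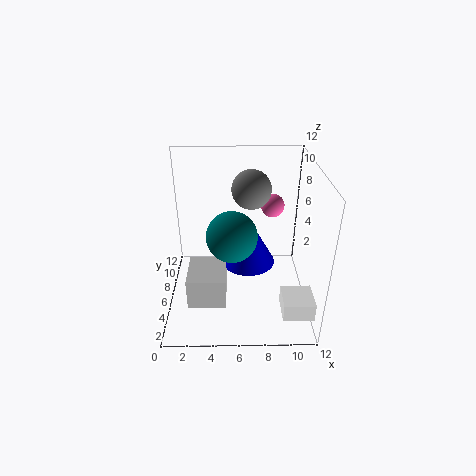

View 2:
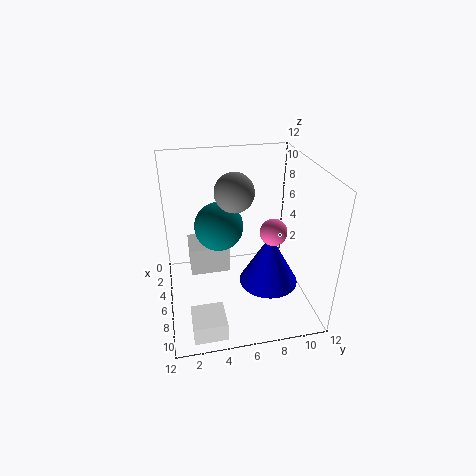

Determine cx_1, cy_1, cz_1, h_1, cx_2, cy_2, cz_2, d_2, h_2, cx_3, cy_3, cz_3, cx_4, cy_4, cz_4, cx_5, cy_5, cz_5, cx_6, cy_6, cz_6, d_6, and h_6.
cx_1 = 7; cy_1 = 8.5; cz_1 = 2; h_1 = 4.5; cx_2 = 2; cy_2 = 2; cz_2 = 2; d_2 = 3.5; h_2 = 2.5; cx_3 = 9; cy_3 = 8; cz_3 = 8; cx_4 = 7; cy_4 = 5.5; cz_4 = 10.5; cx_5 = 5.5; cy_5 = 4.5; cz_5 = 7; cx_6 = 9.5; cy_6 = 1.5; cz_6 = 1; d_6 = 2.5; h_6 = 1.5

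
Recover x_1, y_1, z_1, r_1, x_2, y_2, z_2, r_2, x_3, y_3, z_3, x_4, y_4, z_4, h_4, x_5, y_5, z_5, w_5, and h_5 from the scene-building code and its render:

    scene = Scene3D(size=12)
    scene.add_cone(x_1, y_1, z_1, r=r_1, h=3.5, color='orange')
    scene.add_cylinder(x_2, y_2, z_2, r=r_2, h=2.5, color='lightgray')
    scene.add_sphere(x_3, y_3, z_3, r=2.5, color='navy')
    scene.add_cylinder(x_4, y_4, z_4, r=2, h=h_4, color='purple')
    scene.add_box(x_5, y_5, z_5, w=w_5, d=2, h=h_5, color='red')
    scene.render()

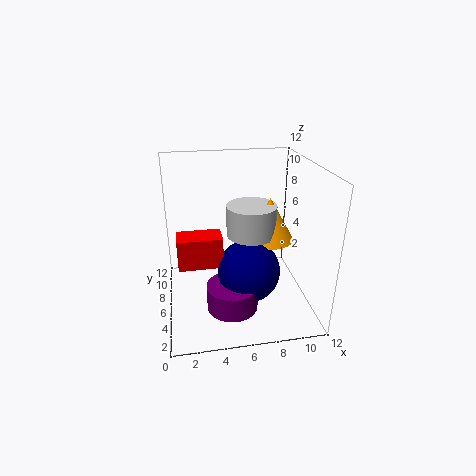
x_1 = 8.5; y_1 = 5.5; z_1 = 6; r_1 = 2; x_2 = 7; y_2 = 5.5; z_2 = 6.5; r_2 = 2; x_3 = 6.5; y_3 = 4; z_3 = 4; x_4 = 5; y_4 = 3; z_4 = 1.5; h_4 = 2; x_5 = 1; y_5 = 4; z_5 = 4.5; w_5 = 3.5; h_5 = 2.5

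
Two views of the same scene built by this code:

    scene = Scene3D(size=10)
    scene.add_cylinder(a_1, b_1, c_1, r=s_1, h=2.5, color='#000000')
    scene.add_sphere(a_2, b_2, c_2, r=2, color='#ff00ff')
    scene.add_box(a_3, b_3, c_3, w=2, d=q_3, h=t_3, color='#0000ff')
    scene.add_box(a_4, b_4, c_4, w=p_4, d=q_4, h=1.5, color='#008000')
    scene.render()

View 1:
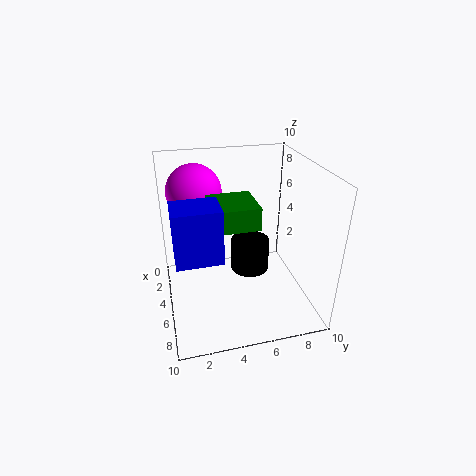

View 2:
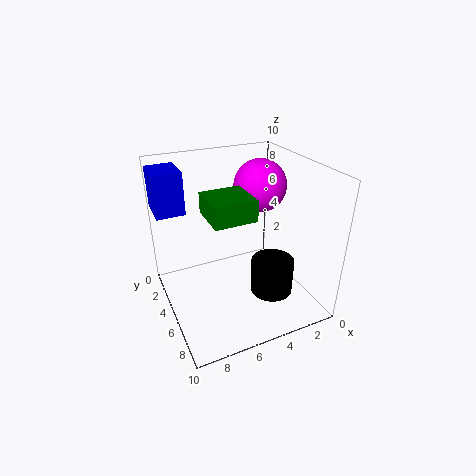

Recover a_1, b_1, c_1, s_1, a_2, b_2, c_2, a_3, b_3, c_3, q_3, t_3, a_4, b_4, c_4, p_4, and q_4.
a_1 = 3; b_1 = 6.5; c_1 = 1; s_1 = 1.5; a_2 = 2; b_2 = 2.5; c_2 = 7.5; a_3 = 8; b_3 = 0.5; c_3 = 6.5; q_3 = 2.5; t_3 = 3; a_4 = 4; b_4 = 3; c_4 = 6.5; p_4 = 3; q_4 = 3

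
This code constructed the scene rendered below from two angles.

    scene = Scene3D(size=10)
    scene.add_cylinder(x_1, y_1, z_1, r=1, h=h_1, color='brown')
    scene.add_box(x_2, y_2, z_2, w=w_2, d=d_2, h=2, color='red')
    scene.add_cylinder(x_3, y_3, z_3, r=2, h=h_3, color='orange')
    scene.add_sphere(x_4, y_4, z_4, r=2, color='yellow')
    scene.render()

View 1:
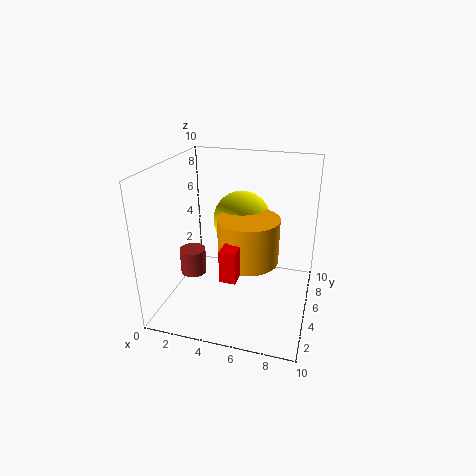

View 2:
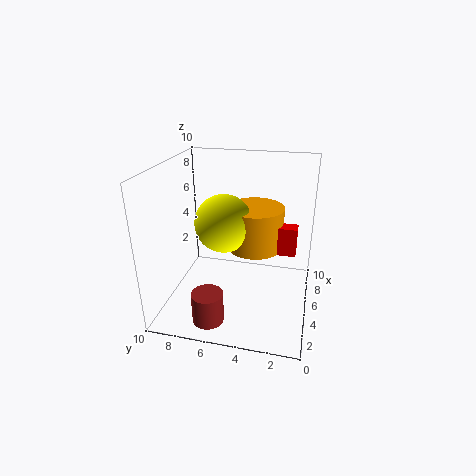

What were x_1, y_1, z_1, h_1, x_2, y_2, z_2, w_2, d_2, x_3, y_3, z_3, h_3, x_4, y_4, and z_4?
x_1 = 1
y_1 = 6
z_1 = 1
h_1 = 2
x_2 = 5
y_2 = 1
z_2 = 4
w_2 = 1
d_2 = 3
x_3 = 6
y_3 = 4
z_3 = 4
h_3 = 3
x_4 = 5
y_4 = 6
z_4 = 6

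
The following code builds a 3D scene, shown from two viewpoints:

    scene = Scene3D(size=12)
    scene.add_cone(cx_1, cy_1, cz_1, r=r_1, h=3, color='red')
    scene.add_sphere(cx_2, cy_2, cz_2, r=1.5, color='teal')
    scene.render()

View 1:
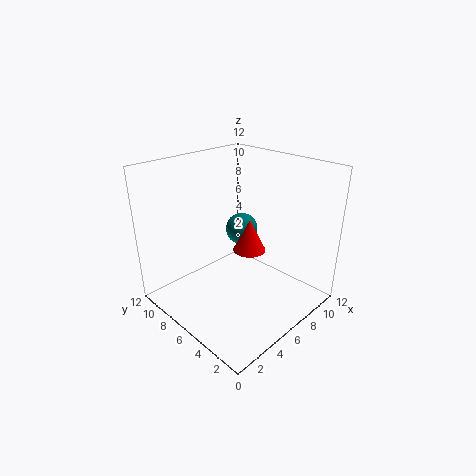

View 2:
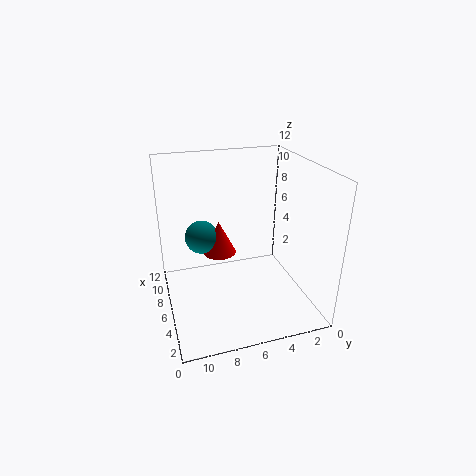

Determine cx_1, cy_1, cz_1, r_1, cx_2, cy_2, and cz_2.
cx_1 = 8.5
cy_1 = 7
cz_1 = 3.5
r_1 = 1.5
cx_2 = 9
cy_2 = 8.5
cz_2 = 5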